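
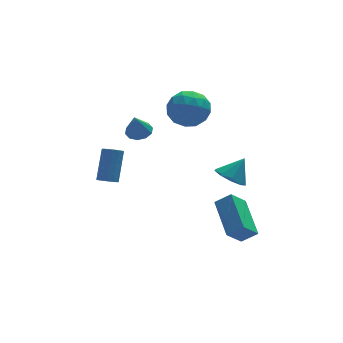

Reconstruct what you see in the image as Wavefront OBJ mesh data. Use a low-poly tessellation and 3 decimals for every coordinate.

v -1.564 2.667 -0.997
v -1.179 2.34 -0.924
v -0.632 3.286 0.43
v -1.016 3.613 0.357
v -1.081 2.542 -1.105
v -0.534 3.488 0.25
v -1.137 2.783 -1.251
v -0.589 3.729 0.104
v -1.328 2.987 -1.316
v -0.78 3.933 0.038
v -1.594 3.09 -1.28
v -1.046 4.036 0.074
v -1.85 3.059 -1.155
v -1.303 4.004 0.199
v -2.016 2.903 -0.979
v -1.468 3.848 0.375
v -2.038 2.672 -0.809
v -1.49 3.618 0.545
v -1.909 2.44 -0.699
v -1.362 3.386 0.655
v -1.671 2.28 -0.683
v -1.124 3.225 0.671
v -1.399 2.243 -0.767
v -0.852 3.188 0.587
v 2.405 -2.596 1.964
v 2.951 -3.067 1.642
v 3.115 -2.424 2.916
v 3.034 -2.556 1.488
v 2.823 -2.064 1.556
v 2.416 -1.82 1.816
v 2.004 -1.94 2.145
v 1.78 -2.367 2.389
v 1.848 -2.901 2.434
v 2.177 -3.292 2.26
v 2.613 -3.358 1.947
v 1.342 2.029 4.434
v 2.355 2.349 4.415
v 1.605 1.111 3.005
v 2.618 1.431 2.986
v 2.285 0.768 3.746
v 2.122 1.335 4.629
v 1.838 2.125 2.791
v 1.675 2.692 3.674
v 2.661 2.408 3.4
v 2.937 1.569 3.989
v 1.023 1.891 3.431
v 1.299 1.052 4.02
v 1.825 2.269 4.55
v 2.135 1.191 2.87
v 1.939 0.801 3.317
v 2.534 0.989 3.305
v 1.689 1.673 4.675
v 2.284 1.861 4.664
v 2.243 0.932 4.271
v 1.676 1.599 2.756
v 2.271 1.787 2.745
v 1.426 2.471 4.115
v 2.021 2.659 4.103
v 1.717 2.528 3.149
v 2.601 2.492 3.942
v 2.755 1.953 3.102
v 2.297 2.361 2.988
v 2.201 2.694 3.507
v 2.763 1.999 4.288
v 2.917 1.46 3.449
v 2.722 1.07 3.895
v 2.626 1.403 4.414
v 2.943 2.034 3.692
v 1.043 2 3.971
v 1.197 1.461 3.132
v 1.334 2.057 3.006
v 1.238 2.39 3.525
v 1.205 1.507 4.318
v 1.359 0.968 3.478
v 1.759 0.766 3.913
v 1.663 1.099 4.432
v 1.017 1.426 3.728
v 2.322 -2.509 -1.873
v 3.006 -2.77 -1.316
v 2.434 -0.561 -1.097
v 3.119 -0.822 -0.541
v 3.121 -2.218 -2.719
v 3.806 -2.479 -2.163
v 3.234 -0.27 -1.944
v 3.918 -0.531 -1.387
v -0.021 2.771 1.998
v 0.513 3.051 2.212
v -0.319 2.469 3.142
v 0.226 3.323 2.208
v -0.156 3.383 2.124
v -0.486 3.21 1.992
v -0.638 2.869 1.863
v -0.555 2.49 1.785
v -0.267 2.219 1.788
v 0.115 2.158 1.872
v 0.445 2.332 2.004
v 0.597 2.673 2.134
f 2 1 5
f 2 5 3
f 3 5 6
f 3 6 4
f 5 1 7
f 5 7 6
f 6 7 8
f 6 8 4
f 7 1 9
f 7 9 8
f 8 9 10
f 8 10 4
f 9 1 11
f 9 11 10
f 10 11 12
f 10 12 4
f 11 1 13
f 11 13 12
f 12 13 14
f 12 14 4
f 13 1 15
f 13 15 14
f 14 15 16
f 14 16 4
f 15 1 17
f 15 17 16
f 16 17 18
f 16 18 4
f 17 1 19
f 17 19 18
f 18 19 20
f 18 20 4
f 19 1 21
f 19 21 20
f 20 21 22
f 20 22 4
f 21 1 23
f 21 23 22
f 22 23 24
f 22 24 4
f 23 1 2
f 23 2 24
f 24 2 3
f 24 3 4
f 26 25 28
f 26 28 27
f 28 25 29
f 28 29 27
f 29 25 30
f 29 30 27
f 30 25 31
f 30 31 27
f 31 25 32
f 31 32 27
f 32 25 33
f 32 33 27
f 33 25 34
f 33 34 27
f 34 25 35
f 34 35 27
f 35 25 26
f 35 26 27
f 36 73 52
f 73 47 76
f 52 76 41
f 73 76 52
f 36 52 48
f 52 41 53
f 48 53 37
f 52 53 48
f 36 48 57
f 48 37 58
f 57 58 43
f 48 58 57
f 36 57 69
f 57 43 72
f 69 72 46
f 57 72 69
f 36 69 73
f 69 46 77
f 73 77 47
f 69 77 73
f 37 53 64
f 53 41 67
f 64 67 45
f 53 67 64
f 41 76 54
f 76 47 75
f 54 75 40
f 76 75 54
f 47 77 74
f 77 46 70
f 74 70 38
f 77 70 74
f 46 72 71
f 72 43 59
f 71 59 42
f 72 59 71
f 43 58 63
f 58 37 60
f 63 60 44
f 58 60 63
f 39 65 51
f 65 45 66
f 51 66 40
f 65 66 51
f 39 51 49
f 51 40 50
f 49 50 38
f 51 50 49
f 39 49 56
f 49 38 55
f 56 55 42
f 49 55 56
f 39 56 61
f 56 42 62
f 61 62 44
f 56 62 61
f 39 61 65
f 61 44 68
f 65 68 45
f 61 68 65
f 40 66 54
f 66 45 67
f 54 67 41
f 66 67 54
f 38 50 74
f 50 40 75
f 74 75 47
f 50 75 74
f 42 55 71
f 55 38 70
f 71 70 46
f 55 70 71
f 44 62 63
f 62 42 59
f 63 59 43
f 62 59 63
f 45 68 64
f 68 44 60
f 64 60 37
f 68 60 64
f 79 81 78
f 82 79 78
f 78 81 80
f 80 82 78
f 79 85 81
f 83 79 82
f 83 85 79
f 81 85 80
f 84 82 80
f 80 85 84
f 84 83 82
f 85 83 84
f 87 86 89
f 87 89 88
f 89 86 90
f 89 90 88
f 90 86 91
f 90 91 88
f 91 86 92
f 91 92 88
f 92 86 93
f 92 93 88
f 93 86 94
f 93 94 88
f 94 86 95
f 94 95 88
f 95 86 96
f 95 96 88
f 96 86 97
f 96 97 88
f 97 86 87
f 97 87 88



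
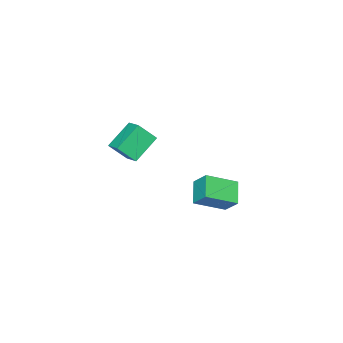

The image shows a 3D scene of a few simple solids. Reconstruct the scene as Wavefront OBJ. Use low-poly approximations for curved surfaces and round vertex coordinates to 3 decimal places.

v -0.752 3.533 0.613
v 0.551 2.506 1.431
v -0.666 4.331 1.478
v 0.637 3.304 2.296
v 0.243 4.216 -0.116
v 1.546 3.189 0.702
v 0.329 5.014 0.749
v 1.632 3.987 1.567
v -0.802 -2.687 0.261
v -2.283 -2.456 1.311
v -0.372 -1.757 0.662
v -1.853 -1.526 1.713
v -0.187 -3.414 1.287
v -1.668 -3.183 2.338
v 0.243 -2.484 1.689
v -1.238 -2.253 2.739
f 2 4 1
f 5 2 1
f 1 4 3
f 3 5 1
f 2 8 4
f 6 2 5
f 6 8 2
f 4 8 3
f 7 5 3
f 3 8 7
f 7 6 5
f 8 6 7
f 10 12 9
f 13 10 9
f 9 12 11
f 11 13 9
f 10 16 12
f 14 10 13
f 14 16 10
f 12 16 11
f 15 13 11
f 11 16 15
f 15 14 13
f 16 14 15



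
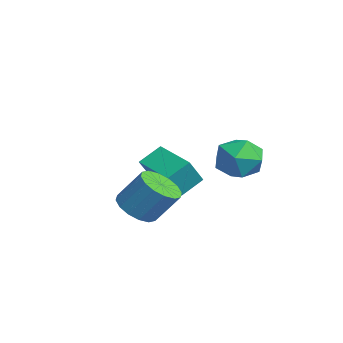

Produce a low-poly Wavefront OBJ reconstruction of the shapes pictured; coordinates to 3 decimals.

v -0.344 0.032 -2.29
v 0.374 -0.42 -2.241
v 0.782 0.356 -1.061
v 0.064 0.808 -1.11
v 0.472 -0.078 -2.5
v 0.88 0.698 -1.32
v 0.352 0.293 -2.702
v 0.76 1.069 -1.523
v 0.045 0.594 -2.795
v 0.453 1.371 -1.615
v -0.366 0.745 -2.752
v 0.042 1.521 -1.572
v -0.771 0.705 -2.585
v -0.363 1.481 -1.405
v -1.062 0.484 -2.339
v -0.654 1.26 -1.159
v -1.16 0.142 -2.08
v -0.752 0.918 -0.9
v -1.04 -0.229 -1.877
v -0.632 0.547 -0.698
v -0.733 -0.531 -1.785
v -0.325 0.246 -0.605
v -0.322 -0.681 -1.828
v 0.086 0.095 -0.648
v 0.083 -0.641 -1.995
v 0.491 0.135 -0.815
v -0.229 4.447 0.083
v 0.706 4.136 -0.081
v -0.786 2.984 -0.319
v 0.149 2.673 -0.483
v -0.155 2.874 0.447
v 0.19 3.778 0.696
v -0.27 3.342 -1.096
v 0.075 4.246 -0.847
v 0.681 3.453 -0.809
v 0.752 3.164 0.144
v -0.832 3.956 -0.544
v -0.761 3.667 0.409
v -4.725 1.728 -2.75
v -4.967 2.597 -2.138
v -3.126 2.376 -3.04
v -3.367 3.245 -2.429
v -4.273 1.095 -1.671
v -4.514 1.964 -1.06
v -2.673 1.743 -1.962
v -2.915 2.612 -1.35
f 2 1 5
f 2 5 3
f 3 5 6
f 3 6 4
f 5 1 7
f 5 7 6
f 6 7 8
f 6 8 4
f 7 1 9
f 7 9 8
f 8 9 10
f 8 10 4
f 9 1 11
f 9 11 10
f 10 11 12
f 10 12 4
f 11 1 13
f 11 13 12
f 12 13 14
f 12 14 4
f 13 1 15
f 13 15 14
f 14 15 16
f 14 16 4
f 15 1 17
f 15 17 16
f 16 17 18
f 16 18 4
f 17 1 19
f 17 19 18
f 18 19 20
f 18 20 4
f 19 1 21
f 19 21 20
f 20 21 22
f 20 22 4
f 21 1 23
f 21 23 22
f 22 23 24
f 22 24 4
f 23 1 25
f 23 25 24
f 24 25 26
f 24 26 4
f 25 1 2
f 25 2 26
f 26 2 3
f 26 3 4
f 27 38 32
f 27 32 28
f 27 28 34
f 27 34 37
f 27 37 38
f 28 32 36
f 32 38 31
f 38 37 29
f 37 34 33
f 34 28 35
f 30 36 31
f 30 31 29
f 30 29 33
f 30 33 35
f 30 35 36
f 31 36 32
f 29 31 38
f 33 29 37
f 35 33 34
f 36 35 28
f 40 42 39
f 43 40 39
f 39 42 41
f 41 43 39
f 40 46 42
f 44 40 43
f 44 46 40
f 42 46 41
f 45 43 41
f 41 46 45
f 45 44 43
f 46 44 45



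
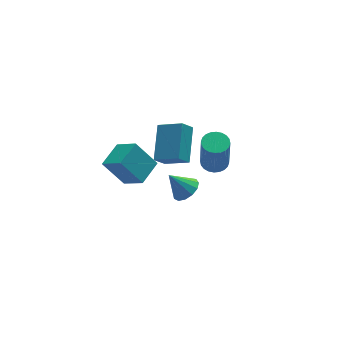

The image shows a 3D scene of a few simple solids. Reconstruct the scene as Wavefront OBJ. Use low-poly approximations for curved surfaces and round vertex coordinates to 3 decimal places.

v 0.82 1.859 -1.542
v -0.103 2.55 -0.108
v 0.225 2.982 -2.465
v -0.698 3.672 -1.031
v 2.018 2.768 -1.209
v 1.095 3.458 0.225
v 1.423 3.89 -2.132
v 0.5 4.581 -0.698
v 4.065 0.142 0.652
v 4.792 0.087 0.693
v 4.642 -0.317 2.809
v 3.915 -0.262 2.768
v 4.754 0.365 0.743
v 4.604 -0.04 2.86
v 4.612 0.608 0.779
v 4.462 0.204 2.896
v 4.386 0.781 0.797
v 4.236 0.377 2.913
v 4.111 0.857 0.792
v 3.962 0.453 2.908
v 3.83 0.824 0.765
v 3.68 0.42 2.882
v 3.584 0.687 0.722
v 3.434 0.283 2.838
v 3.411 0.467 0.667
v 3.262 0.063 2.784
v 3.338 0.197 0.611
v 3.188 -0.207 2.727
v 3.376 -0.08 0.56
v 3.226 -0.485 2.677
v 3.518 -0.324 0.524
v 3.368 -0.728 2.641
v 3.744 -0.497 0.507
v 3.594 -0.901 2.623
v 4.018 -0.573 0.512
v 3.869 -0.977 2.628
v 4.3 -0.54 0.538
v 4.15 -0.944 2.655
v 4.546 -0.403 0.582
v 4.396 -0.807 2.698
v 4.718 -0.183 0.636
v 4.569 -0.587 2.753
v 1.082 -3.125 2.846
v 1.559 -2.528 2.938
v 0.358 -2.715 3.934
v 1.242 -2.392 2.675
v 0.874 -2.488 2.467
v 0.572 -2.787 2.379
v 0.431 -3.193 2.439
v 0.498 -3.577 2.628
v 0.749 -3.819 2.886
v 1.107 -3.84 3.132
v 1.456 -3.634 3.286
v 1.686 -3.267 3.301
v 1.725 -2.855 3.171
v 0.676 -0.051 2.42
v 1.545 1.534 3.469
v 1.309 0.072 1.709
v 2.178 1.657 2.758
v 1.602 -0.997 3.082
v 2.471 0.588 4.131
v 2.235 -0.874 2.371
v 3.104 0.711 3.42
f 2 4 1
f 5 2 1
f 1 4 3
f 3 5 1
f 2 8 4
f 6 2 5
f 6 8 2
f 4 8 3
f 7 5 3
f 3 8 7
f 7 6 5
f 8 6 7
f 10 9 13
f 10 13 11
f 11 13 14
f 11 14 12
f 13 9 15
f 13 15 14
f 14 15 16
f 14 16 12
f 15 9 17
f 15 17 16
f 16 17 18
f 16 18 12
f 17 9 19
f 17 19 18
f 18 19 20
f 18 20 12
f 19 9 21
f 19 21 20
f 20 21 22
f 20 22 12
f 21 9 23
f 21 23 22
f 22 23 24
f 22 24 12
f 23 9 25
f 23 25 24
f 24 25 26
f 24 26 12
f 25 9 27
f 25 27 26
f 26 27 28
f 26 28 12
f 27 9 29
f 27 29 28
f 28 29 30
f 28 30 12
f 29 9 31
f 29 31 30
f 30 31 32
f 30 32 12
f 31 9 33
f 31 33 32
f 32 33 34
f 32 34 12
f 33 9 35
f 33 35 34
f 34 35 36
f 34 36 12
f 35 9 37
f 35 37 36
f 36 37 38
f 36 38 12
f 37 9 39
f 37 39 38
f 38 39 40
f 38 40 12
f 39 9 41
f 39 41 40
f 40 41 42
f 40 42 12
f 41 9 10
f 41 10 42
f 42 10 11
f 42 11 12
f 44 43 46
f 44 46 45
f 46 43 47
f 46 47 45
f 47 43 48
f 47 48 45
f 48 43 49
f 48 49 45
f 49 43 50
f 49 50 45
f 50 43 51
f 50 51 45
f 51 43 52
f 51 52 45
f 52 43 53
f 52 53 45
f 53 43 54
f 53 54 45
f 54 43 55
f 54 55 45
f 55 43 44
f 55 44 45
f 57 59 56
f 60 57 56
f 56 59 58
f 58 60 56
f 57 63 59
f 61 57 60
f 61 63 57
f 59 63 58
f 62 60 58
f 58 63 62
f 62 61 60
f 63 61 62



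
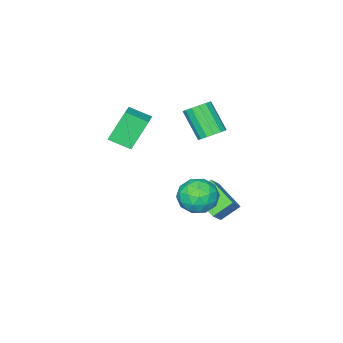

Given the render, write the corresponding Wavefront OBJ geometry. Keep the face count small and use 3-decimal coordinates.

v 2.942 -2.867 2.277
v 2.015 -2.622 3.894
v 2.344 -1.873 1.784
v 1.417 -1.628 3.401
v 3.883 -2.092 2.699
v 2.956 -1.847 4.316
v 3.285 -1.098 2.206
v 2.358 -0.853 3.823
v -1.715 -0.131 -2.305
v -0.82 0.198 -1.378
v -1.552 1.53 -3.054
v -0.657 1.86 -2.127
v -0.783 -0.56 -3.053
v 0.112 -0.23 -2.126
v -0.62 1.102 -3.802
v 0.275 1.431 -2.875
v 0.594 2 -0.557
v 1.202 2.193 -1.458
v 1.018 0.267 -0.642
v 1.626 0.46 -1.543
v 1.956 0.844 -0.562
v 1.694 1.915 -0.51
v 0.526 0.545 -1.59
v 0.264 1.616 -1.538
v 1.16 1.293 -2.097
v 2.044 1.479 -1.461
v 0.176 0.981 -0.639
v 1.06 1.167 -0.003
v 0.861 2.249 -1
v 1.359 0.211 -1.1
v 1.553 0.437 -0.523
v 1.911 0.551 -1.053
v 1.15 2.086 -0.443
v 1.507 2.199 -0.972
v 1.95 1.406 -0.446
v 0.713 0.261 -1.128
v 1.07 0.374 -1.657
v 0.309 1.909 -1.047
v 0.667 2.023 -1.577
v 0.27 1.054 -1.654
v 1.193 1.833 -1.905
v 1.443 0.814 -1.955
v 0.796 0.864 -1.983
v 0.642 1.494 -1.952
v 1.713 1.942 -1.532
v 1.962 0.923 -1.581
v 2.156 1.149 -1.005
v 2.002 1.779 -0.974
v 1.688 1.413 -1.907
v 0.258 1.537 -0.519
v 0.507 0.518 -0.568
v 0.218 0.681 -1.126
v 0.064 1.311 -1.095
v 0.777 1.646 -0.145
v 1.027 0.627 -0.195
v 1.578 0.966 -0.148
v 1.424 1.596 -0.117
v 0.532 1.047 -0.193
v -0.348 0.718 2.4
v 0.013 1.205 2.842
v -0.112 0.009 4.262
v -0.472 -0.478 3.82
v -0.363 1.292 2.883
v -0.488 0.096 4.302
v -0.735 1.225 2.794
v -0.86 0.03 4.213
v -1.003 1.023 2.6
v -1.128 -0.173 4.019
v -1.096 0.739 2.352
v -1.221 -0.457 3.771
v -0.988 0.449 2.117
v -1.113 -0.747 3.537
v -0.708 0.231 1.958
v -0.833 -0.965 3.378
v -0.332 0.144 1.918
v -0.457 -1.052 3.337
v 0.04 0.21 2.007
v -0.085 -0.985 3.426
v 0.308 0.413 2.201
v 0.183 -0.783 3.62
v 0.401 0.697 2.449
v 0.276 -0.499 3.868
v 0.293 0.987 2.683
v 0.168 -0.209 4.103
f 2 4 1
f 5 2 1
f 1 4 3
f 3 5 1
f 2 8 4
f 6 2 5
f 6 8 2
f 4 8 3
f 7 5 3
f 3 8 7
f 7 6 5
f 8 6 7
f 10 12 9
f 13 10 9
f 9 12 11
f 11 13 9
f 10 16 12
f 14 10 13
f 14 16 10
f 12 16 11
f 15 13 11
f 11 16 15
f 15 14 13
f 16 14 15
f 17 54 33
f 54 28 57
f 33 57 22
f 54 57 33
f 17 33 29
f 33 22 34
f 29 34 18
f 33 34 29
f 17 29 38
f 29 18 39
f 38 39 24
f 29 39 38
f 17 38 50
f 38 24 53
f 50 53 27
f 38 53 50
f 17 50 54
f 50 27 58
f 54 58 28
f 50 58 54
f 18 34 45
f 34 22 48
f 45 48 26
f 34 48 45
f 22 57 35
f 57 28 56
f 35 56 21
f 57 56 35
f 28 58 55
f 58 27 51
f 55 51 19
f 58 51 55
f 27 53 52
f 53 24 40
f 52 40 23
f 53 40 52
f 24 39 44
f 39 18 41
f 44 41 25
f 39 41 44
f 20 46 32
f 46 26 47
f 32 47 21
f 46 47 32
f 20 32 30
f 32 21 31
f 30 31 19
f 32 31 30
f 20 30 37
f 30 19 36
f 37 36 23
f 30 36 37
f 20 37 42
f 37 23 43
f 42 43 25
f 37 43 42
f 20 42 46
f 42 25 49
f 46 49 26
f 42 49 46
f 21 47 35
f 47 26 48
f 35 48 22
f 47 48 35
f 19 31 55
f 31 21 56
f 55 56 28
f 31 56 55
f 23 36 52
f 36 19 51
f 52 51 27
f 36 51 52
f 25 43 44
f 43 23 40
f 44 40 24
f 43 40 44
f 26 49 45
f 49 25 41
f 45 41 18
f 49 41 45
f 60 59 63
f 60 63 61
f 61 63 64
f 61 64 62
f 63 59 65
f 63 65 64
f 64 65 66
f 64 66 62
f 65 59 67
f 65 67 66
f 66 67 68
f 66 68 62
f 67 59 69
f 67 69 68
f 68 69 70
f 68 70 62
f 69 59 71
f 69 71 70
f 70 71 72
f 70 72 62
f 71 59 73
f 71 73 72
f 72 73 74
f 72 74 62
f 73 59 75
f 73 75 74
f 74 75 76
f 74 76 62
f 75 59 77
f 75 77 76
f 76 77 78
f 76 78 62
f 77 59 79
f 77 79 78
f 78 79 80
f 78 80 62
f 79 59 81
f 79 81 80
f 80 81 82
f 80 82 62
f 81 59 83
f 81 83 82
f 82 83 84
f 82 84 62
f 83 59 60
f 83 60 84
f 84 60 61
f 84 61 62



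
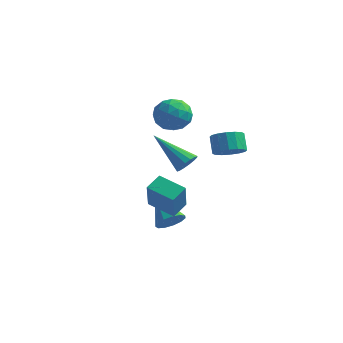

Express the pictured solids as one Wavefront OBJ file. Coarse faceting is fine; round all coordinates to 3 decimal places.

v -4.627 4.024 1.597
v -3.776 4.331 1.15
v -4.164 2.469 1.41
v -3.313 2.776 0.963
v -3.454 2.943 1.948
v -3.74 3.904 2.064
v -4.2 2.896 0.496
v -4.486 3.857 0.612
v -3.512 3.634 0.469
v -3.051 3.663 1.367
v -4.889 3.137 1.193
v -4.428 3.166 2.091
v -4.242 4.314 1.39
v -3.698 2.486 1.17
v -3.781 2.584 1.749
v -3.281 2.765 1.486
v -4.221 4.063 1.927
v -3.721 4.244 1.664
v -3.532 3.428 2.134
v -4.219 2.556 0.896
v -3.719 2.737 0.633
v -4.659 4.035 1.074
v -4.159 4.216 0.811
v -4.408 3.372 0.426
v -3.586 4.085 0.727
v -3.315 3.17 0.617
v -3.836 3.241 0.343
v -4.004 3.806 0.411
v -3.315 4.102 1.255
v -3.044 3.188 1.145
v -3.127 3.286 1.724
v -3.295 3.851 1.792
v -3.16 3.692 0.855
v -4.896 3.612 1.415
v -4.625 2.698 1.305
v -4.645 2.949 0.768
v -4.813 3.514 0.836
v -4.625 3.63 1.943
v -4.354 2.715 1.833
v -3.936 2.994 2.149
v -4.104 3.559 2.217
v -4.78 3.108 1.705
v -1.938 -0.603 -3.404
v -1.39 -0.244 -3.039
v -3.202 0.223 -2.316
v -1.503 0.006 -3.36
v -1.754 0.063 -3.695
v -2.064 -0.092 -3.938
v -2.334 -0.408 -4.011
v -2.478 -0.787 -3.891
v -2.451 -1.107 -3.616
v -2.262 -1.267 -3.274
v -1.969 -1.217 -2.973
v -1.667 -0.971 -2.809
v -1.451 -0.609 -2.833
v -2.186 -2.265 -1.461
v -1.821 -3.03 0.058
v -2.013 -1.424 -1.079
v -1.648 -2.189 0.44
v -0.832 -2.371 -1.84
v -0.467 -3.136 -0.321
v -0.659 -1.53 -1.458
v -0.294 -2.295 0.061
v -0.162 -2.392 1.658
v 0.154 -2.053 2.054
v -1.918 -2.208 2.902
v 0.031 -1.846 1.85
v -0.144 -1.786 1.594
v -0.324 -1.888 1.355
v -0.46 -2.125 1.198
v -0.517 -2.434 1.163
v -0.478 -2.731 1.262
v -0.355 -2.938 1.466
v -0.18 -2.999 1.722
v -0.001 -2.897 1.96
v 0.136 -2.659 2.118
v 0.193 -2.351 2.152
v -0.917 3.304 -0.438
v -0.354 2.989 0.052
v -0.759 3.502 0.848
v -1.323 3.816 0.358
v -0.186 3.346 -0.092
v -0.591 3.858 0.704
v -0.214 3.691 -0.329
v -0.62 4.203 0.467
v -0.431 3.932 -0.595
v -0.836 4.445 0.202
v -0.778 4.005 -0.818
v -1.183 4.518 -0.022
v -1.162 3.89 -0.94
v -1.568 4.403 -0.144
v -1.481 3.618 -0.928
v -1.886 4.131 -0.132
v -1.649 3.262 -0.784
v -2.054 3.774 0.012
v -1.62 2.917 -0.547
v -2.026 3.429 0.249
v -1.404 2.675 -0.282
v -1.809 3.188 0.515
v -1.057 2.602 -0.058
v -1.462 3.115 0.738
v -0.672 2.717 0.064
v -1.078 3.23 0.86
f 1 38 17
f 38 12 41
f 17 41 6
f 38 41 17
f 1 17 13
f 17 6 18
f 13 18 2
f 17 18 13
f 1 13 22
f 13 2 23
f 22 23 8
f 13 23 22
f 1 22 34
f 22 8 37
f 34 37 11
f 22 37 34
f 1 34 38
f 34 11 42
f 38 42 12
f 34 42 38
f 2 18 29
f 18 6 32
f 29 32 10
f 18 32 29
f 6 41 19
f 41 12 40
f 19 40 5
f 41 40 19
f 12 42 39
f 42 11 35
f 39 35 3
f 42 35 39
f 11 37 36
f 37 8 24
f 36 24 7
f 37 24 36
f 8 23 28
f 23 2 25
f 28 25 9
f 23 25 28
f 4 30 16
f 30 10 31
f 16 31 5
f 30 31 16
f 4 16 14
f 16 5 15
f 14 15 3
f 16 15 14
f 4 14 21
f 14 3 20
f 21 20 7
f 14 20 21
f 4 21 26
f 21 7 27
f 26 27 9
f 21 27 26
f 4 26 30
f 26 9 33
f 30 33 10
f 26 33 30
f 5 31 19
f 31 10 32
f 19 32 6
f 31 32 19
f 3 15 39
f 15 5 40
f 39 40 12
f 15 40 39
f 7 20 36
f 20 3 35
f 36 35 11
f 20 35 36
f 9 27 28
f 27 7 24
f 28 24 8
f 27 24 28
f 10 33 29
f 33 9 25
f 29 25 2
f 33 25 29
f 44 43 46
f 44 46 45
f 46 43 47
f 46 47 45
f 47 43 48
f 47 48 45
f 48 43 49
f 48 49 45
f 49 43 50
f 49 50 45
f 50 43 51
f 50 51 45
f 51 43 52
f 51 52 45
f 52 43 53
f 52 53 45
f 53 43 54
f 53 54 45
f 54 43 55
f 54 55 45
f 55 43 44
f 55 44 45
f 57 59 56
f 60 57 56
f 56 59 58
f 58 60 56
f 57 63 59
f 61 57 60
f 61 63 57
f 59 63 58
f 62 60 58
f 58 63 62
f 62 61 60
f 63 61 62
f 65 64 67
f 65 67 66
f 67 64 68
f 67 68 66
f 68 64 69
f 68 69 66
f 69 64 70
f 69 70 66
f 70 64 71
f 70 71 66
f 71 64 72
f 71 72 66
f 72 64 73
f 72 73 66
f 73 64 74
f 73 74 66
f 74 64 75
f 74 75 66
f 75 64 76
f 75 76 66
f 76 64 77
f 76 77 66
f 77 64 65
f 77 65 66
f 79 78 82
f 79 82 80
f 80 82 83
f 80 83 81
f 82 78 84
f 82 84 83
f 83 84 85
f 83 85 81
f 84 78 86
f 84 86 85
f 85 86 87
f 85 87 81
f 86 78 88
f 86 88 87
f 87 88 89
f 87 89 81
f 88 78 90
f 88 90 89
f 89 90 91
f 89 91 81
f 90 78 92
f 90 92 91
f 91 92 93
f 91 93 81
f 92 78 94
f 92 94 93
f 93 94 95
f 93 95 81
f 94 78 96
f 94 96 95
f 95 96 97
f 95 97 81
f 96 78 98
f 96 98 97
f 97 98 99
f 97 99 81
f 98 78 100
f 98 100 99
f 99 100 101
f 99 101 81
f 100 78 102
f 100 102 101
f 101 102 103
f 101 103 81
f 102 78 79
f 102 79 103
f 103 79 80
f 103 80 81



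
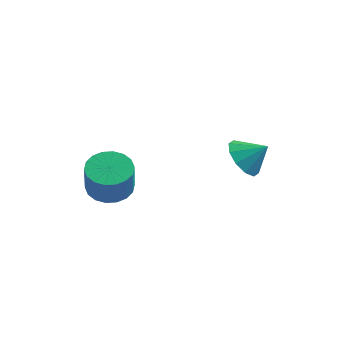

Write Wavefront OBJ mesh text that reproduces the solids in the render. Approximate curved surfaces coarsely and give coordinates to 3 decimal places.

v 1.219 3.127 -2.934
v 1.791 2.487 -3.467
v 2.181 3.313 -2.126
v 1.875 3.061 -3.699
v 1.708 3.659 -3.639
v 1.355 4.054 -3.31
v 0.949 4.095 -2.837
v 0.647 3.766 -2.401
v 0.563 3.193 -2.169
v 0.73 2.594 -2.229
v 1.083 2.199 -2.558
v 1.489 2.158 -3.031
v -3.612 0.031 -3.161
v -2.622 -0.074 -3.258
v -2.519 -0.435 -1.816
v -3.508 -0.331 -1.719
v -2.666 0.355 -3.147
v -2.563 -0.006 -1.705
v -2.897 0.72 -3.039
v -2.794 0.358 -1.597
v -3.27 0.948 -2.956
v -3.167 0.587 -1.514
v -3.71 0.994 -2.913
v -3.607 0.633 -1.471
v -4.131 0.85 -2.919
v -4.028 0.489 -1.477
v -4.449 0.543 -2.973
v -4.346 0.182 -1.531
v -4.601 0.135 -3.064
v -4.498 -0.226 -1.622
v -4.557 -0.294 -3.175
v -4.454 -0.655 -1.733
v -4.326 -0.658 -3.283
v -4.223 -1.02 -1.841
v -3.953 -0.887 -3.366
v -3.85 -1.248 -1.924
v -3.513 -0.933 -3.409
v -3.41 -1.294 -1.967
v -3.092 -0.789 -3.403
v -2.989 -1.15 -1.961
v -2.774 -0.482 -3.349
v -2.671 -0.843 -1.907
f 2 1 4
f 2 4 3
f 4 1 5
f 4 5 3
f 5 1 6
f 5 6 3
f 6 1 7
f 6 7 3
f 7 1 8
f 7 8 3
f 8 1 9
f 8 9 3
f 9 1 10
f 9 10 3
f 10 1 11
f 10 11 3
f 11 1 12
f 11 12 3
f 12 1 2
f 12 2 3
f 14 13 17
f 14 17 15
f 15 17 18
f 15 18 16
f 17 13 19
f 17 19 18
f 18 19 20
f 18 20 16
f 19 13 21
f 19 21 20
f 20 21 22
f 20 22 16
f 21 13 23
f 21 23 22
f 22 23 24
f 22 24 16
f 23 13 25
f 23 25 24
f 24 25 26
f 24 26 16
f 25 13 27
f 25 27 26
f 26 27 28
f 26 28 16
f 27 13 29
f 27 29 28
f 28 29 30
f 28 30 16
f 29 13 31
f 29 31 30
f 30 31 32
f 30 32 16
f 31 13 33
f 31 33 32
f 32 33 34
f 32 34 16
f 33 13 35
f 33 35 34
f 34 35 36
f 34 36 16
f 35 13 37
f 35 37 36
f 36 37 38
f 36 38 16
f 37 13 39
f 37 39 38
f 38 39 40
f 38 40 16
f 39 13 41
f 39 41 40
f 40 41 42
f 40 42 16
f 41 13 14
f 41 14 42
f 42 14 15
f 42 15 16



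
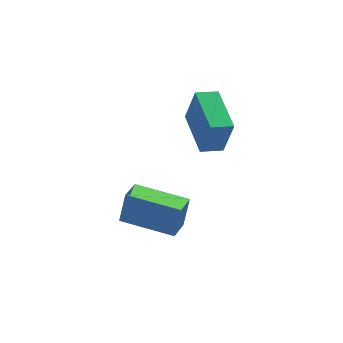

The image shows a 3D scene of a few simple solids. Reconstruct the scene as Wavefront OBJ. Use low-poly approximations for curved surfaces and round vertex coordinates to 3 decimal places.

v 0.074 -4.202 2.924
v 0.321 -4.518 4.494
v 0.535 -2.261 3.242
v 0.781 -2.577 4.812
v 0.959 -4.383 2.748
v 1.205 -4.699 4.318
v 1.419 -2.442 3.066
v 1.666 -2.758 4.636
v -2.747 -3.124 -0.878
v -2.379 -2.949 0.389
v -1.98 -2.418 -1.197
v -1.612 -2.244 0.069
v -1.308 -4.776 -1.069
v -0.94 -4.602 0.197
v -0.541 -4.071 -1.389
v -0.173 -3.896 -0.122
f 2 4 1
f 5 2 1
f 1 4 3
f 3 5 1
f 2 8 4
f 6 2 5
f 6 8 2
f 4 8 3
f 7 5 3
f 3 8 7
f 7 6 5
f 8 6 7
f 10 12 9
f 13 10 9
f 9 12 11
f 11 13 9
f 10 16 12
f 14 10 13
f 14 16 10
f 12 16 11
f 15 13 11
f 11 16 15
f 15 14 13
f 16 14 15



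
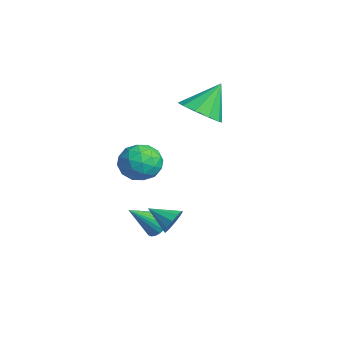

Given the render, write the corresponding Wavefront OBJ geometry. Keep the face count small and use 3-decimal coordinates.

v -0.614 -1.226 -2.336
v 0.01 -1.353 -2.465
v -0.646 -2.414 -1.324
v 0.032 -1.19 -2.273
v -0.045 -1.032 -2.09
v -0.208 -0.904 -1.944
v -0.433 -0.824 -1.858
v -0.686 -0.806 -1.845
v -0.927 -0.852 -1.906
v -1.121 -0.955 -2.033
v -1.238 -1.099 -2.206
v -1.26 -1.263 -2.398
v -1.184 -1.42 -2.582
v -1.02 -1.549 -2.727
v -0.795 -1.628 -2.813
v -0.543 -1.646 -2.827
v -0.301 -1.6 -2.765
v -0.107 -1.498 -2.638
v -0.239 -1.606 0.753
v 0.589 -1.762 1.161
v -0.929 -2.378 1.859
v -0.101 -2.534 2.267
v -0.459 -1.669 2.25
v -0.033 -1.192 1.567
v -0.307 -2.948 1.453
v 0.119 -2.471 0.77
v 0.547 -2.591 1.594
v 0.453 -1.801 2.086
v -0.793 -2.339 0.934
v -0.887 -1.549 1.426
v 0.235 -1.617 0.86
v -0.575 -2.523 2.16
v -0.786 -2.015 2.15
v -0.3 -2.107 2.39
v -0.13 -1.282 1.099
v 0.357 -1.373 1.339
v -0.259 -1.319 1.979
v -0.697 -2.767 1.681
v -0.21 -2.858 1.921
v -0.04 -2.033 0.63
v 0.446 -2.125 0.87
v -0.081 -2.821 1.041
v 0.697 -2.195 1.354
v 0.292 -2.649 2.004
v 0.171 -2.892 1.526
v 0.421 -2.612 1.124
v 0.642 -1.731 1.644
v 0.236 -2.184 2.293
v 0.026 -1.676 2.284
v 0.276 -1.396 1.882
v 0.617 -2.218 1.898
v -0.576 -1.956 0.727
v -0.982 -2.409 1.376
v -0.616 -2.744 1.138
v -0.366 -2.464 0.736
v -0.632 -1.491 1.016
v -1.037 -1.945 1.666
v -0.761 -1.528 1.896
v -0.511 -1.248 1.494
v -0.957 -1.922 1.122
v 1.286 -1.2 -1.13
v 1.574 -1.655 -1.458
v 0.594 -2 -0.63
v 1.765 -1.609 -1.122
v 1.773 -1.408 -0.789
v 1.595 -1.127 -0.586
v 1.299 -0.874 -0.592
v 0.998 -0.746 -0.803
v 0.807 -0.791 -1.139
v 0.799 -0.993 -1.472
v 0.977 -1.274 -1.674
v 1.273 -1.526 -1.669
v -3.801 1.562 1.956
v -3.034 1.086 2.452
v -4.079 2.558 3.344
v -2.788 1.585 2.143
v -2.929 2.075 1.763
v -3.403 2.37 1.456
v -4.029 2.356 1.341
v -4.568 2.039 1.461
v -4.814 1.539 1.77
v -4.673 1.049 2.15
v -4.199 0.754 2.457
v -3.573 0.768 2.572
f 2 1 4
f 2 4 3
f 4 1 5
f 4 5 3
f 5 1 6
f 5 6 3
f 6 1 7
f 6 7 3
f 7 1 8
f 7 8 3
f 8 1 9
f 8 9 3
f 9 1 10
f 9 10 3
f 10 1 11
f 10 11 3
f 11 1 12
f 11 12 3
f 12 1 13
f 12 13 3
f 13 1 14
f 13 14 3
f 14 1 15
f 14 15 3
f 15 1 16
f 15 16 3
f 16 1 17
f 16 17 3
f 17 1 18
f 17 18 3
f 18 1 2
f 18 2 3
f 19 56 35
f 56 30 59
f 35 59 24
f 56 59 35
f 19 35 31
f 35 24 36
f 31 36 20
f 35 36 31
f 19 31 40
f 31 20 41
f 40 41 26
f 31 41 40
f 19 40 52
f 40 26 55
f 52 55 29
f 40 55 52
f 19 52 56
f 52 29 60
f 56 60 30
f 52 60 56
f 20 36 47
f 36 24 50
f 47 50 28
f 36 50 47
f 24 59 37
f 59 30 58
f 37 58 23
f 59 58 37
f 30 60 57
f 60 29 53
f 57 53 21
f 60 53 57
f 29 55 54
f 55 26 42
f 54 42 25
f 55 42 54
f 26 41 46
f 41 20 43
f 46 43 27
f 41 43 46
f 22 48 34
f 48 28 49
f 34 49 23
f 48 49 34
f 22 34 32
f 34 23 33
f 32 33 21
f 34 33 32
f 22 32 39
f 32 21 38
f 39 38 25
f 32 38 39
f 22 39 44
f 39 25 45
f 44 45 27
f 39 45 44
f 22 44 48
f 44 27 51
f 48 51 28
f 44 51 48
f 23 49 37
f 49 28 50
f 37 50 24
f 49 50 37
f 21 33 57
f 33 23 58
f 57 58 30
f 33 58 57
f 25 38 54
f 38 21 53
f 54 53 29
f 38 53 54
f 27 45 46
f 45 25 42
f 46 42 26
f 45 42 46
f 28 51 47
f 51 27 43
f 47 43 20
f 51 43 47
f 62 61 64
f 62 64 63
f 64 61 65
f 64 65 63
f 65 61 66
f 65 66 63
f 66 61 67
f 66 67 63
f 67 61 68
f 67 68 63
f 68 61 69
f 68 69 63
f 69 61 70
f 69 70 63
f 70 61 71
f 70 71 63
f 71 61 72
f 71 72 63
f 72 61 62
f 72 62 63
f 74 73 76
f 74 76 75
f 76 73 77
f 76 77 75
f 77 73 78
f 77 78 75
f 78 73 79
f 78 79 75
f 79 73 80
f 79 80 75
f 80 73 81
f 80 81 75
f 81 73 82
f 81 82 75
f 82 73 83
f 82 83 75
f 83 73 84
f 83 84 75
f 84 73 74
f 84 74 75



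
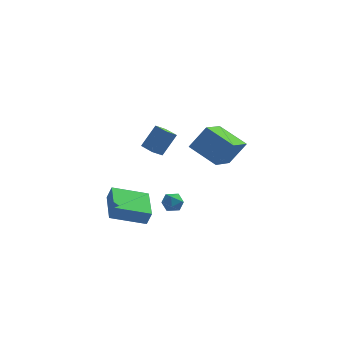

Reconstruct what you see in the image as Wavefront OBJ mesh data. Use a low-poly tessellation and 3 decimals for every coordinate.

v -0.486 1.922 -3.465
v 0.027 2.356 -3.222
v 0.173 1.004 -3.218
v 0.686 1.438 -2.975
v 0.072 1.372 -2.614
v -0.335 1.94 -2.767
v 0.535 1.42 -3.673
v 0.128 1.988 -3.826
v 0.658 2.046 -3.35
v 0.372 2.016 -2.695
v -0.172 1.344 -3.745
v -0.458 1.314 -3.09
v 2.952 3.693 -0.869
v 2.469 1.905 -0.17
v 1.308 4.485 0.02
v 0.825 2.697 0.719
v 3.875 4.003 0.561
v 3.392 2.215 1.26
v 2.231 4.795 1.45
v 1.748 3.007 2.149
v -0.097 -3.238 3.143
v 0.561 -2.668 4.413
v -0.806 -2.565 3.207
v -0.148 -1.994 4.478
v 0.348 -2.726 2.682
v 1.006 -2.155 3.953
v -0.361 -2.052 2.747
v 0.297 -1.482 4.017
v -2.218 -4.204 -1.465
v -1.925 -4.27 -0.649
v -2.789 -2.113 -1.09
v -2.496 -2.179 -0.273
v -0.344 -3.581 -2.087
v -0.051 -3.647 -1.27
v -0.915 -1.49 -1.711
v -0.622 -1.556 -0.895
f 1 12 6
f 1 6 2
f 1 2 8
f 1 8 11
f 1 11 12
f 2 6 10
f 6 12 5
f 12 11 3
f 11 8 7
f 8 2 9
f 4 10 5
f 4 5 3
f 4 3 7
f 4 7 9
f 4 9 10
f 5 10 6
f 3 5 12
f 7 3 11
f 9 7 8
f 10 9 2
f 14 16 13
f 17 14 13
f 13 16 15
f 15 17 13
f 14 20 16
f 18 14 17
f 18 20 14
f 16 20 15
f 19 17 15
f 15 20 19
f 19 18 17
f 20 18 19
f 22 24 21
f 25 22 21
f 21 24 23
f 23 25 21
f 22 28 24
f 26 22 25
f 26 28 22
f 24 28 23
f 27 25 23
f 23 28 27
f 27 26 25
f 28 26 27
f 30 32 29
f 33 30 29
f 29 32 31
f 31 33 29
f 30 36 32
f 34 30 33
f 34 36 30
f 32 36 31
f 35 33 31
f 31 36 35
f 35 34 33
f 36 34 35



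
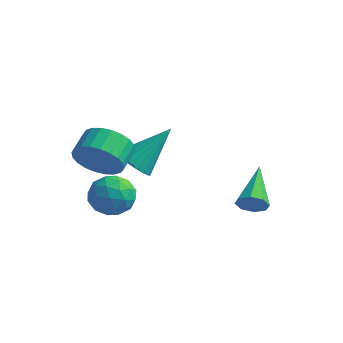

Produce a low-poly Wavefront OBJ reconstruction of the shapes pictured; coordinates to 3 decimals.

v -0.811 0.586 1.854
v -0.03 0.437 1.583
v -0.029 1.894 3.386
v -0.112 0.698 1.402
v -0.3 0.942 1.29
v -0.566 1.132 1.264
v -0.87 1.238 1.328
v -1.164 1.246 1.472
v -1.405 1.153 1.674
v -1.555 0.974 1.904
v -1.592 0.736 2.126
v -1.51 0.475 2.307
v -1.322 0.231 2.419
v -1.056 0.041 2.445
v -0.753 -0.065 2.381
v -0.458 -0.073 2.237
v -0.218 0.02 2.035
v -0.067 0.199 1.805
v -0.522 -0.468 1.32
v 0.042 -0.822 0.633
v -0.642 -1.878 1.947
v -0.078 -2.232 1.26
v 0.285 -1.644 1.922
v 0.359 -0.772 1.534
v -0.959 -1.928 1.046
v -0.885 -1.056 0.658
v -0.228 -1.724 0.464
v 0.541 -1.548 1.005
v -1.141 -1.152 1.575
v -0.372 -0.976 2.116
v -0.23 -0.521 0.921
v -0.37 -2.179 1.659
v -0.157 -1.833 2.048
v 0.175 -2.041 1.644
v -0.043 -0.492 1.451
v 0.288 -0.7 1.047
v 0.432 -1.183 1.805
v -0.888 -2 1.533
v -0.557 -2.208 1.129
v -0.775 -0.659 0.936
v -0.443 -0.867 0.532
v -1.032 -1.517 0.775
v -0.057 -1.259 0.418
v -0.127 -2.088 0.787
v -0.645 -1.91 0.661
v -0.602 -1.397 0.433
v 0.395 -1.156 0.736
v 0.325 -1.985 1.105
v 0.538 -1.639 1.494
v 0.582 -1.127 1.266
v 0.237 -1.686 0.637
v -0.925 -0.715 1.475
v -0.995 -1.544 1.844
v -1.182 -1.573 1.314
v -1.138 -1.061 1.086
v -0.473 -0.612 1.793
v -0.543 -1.441 2.162
v 0.002 -1.303 2.147
v 0.045 -0.79 1.919
v -0.837 -1.014 1.943
v -0.158 -2.303 3.617
v 0.53 -1.867 3.037
v 0.306 -0.921 3.483
v -0.382 -1.357 4.063
v 0.211 -1.837 2.813
v -0.012 -0.89 3.259
v -0.163 -1.878 2.712
v -0.387 -0.931 3.158
v -0.537 -1.983 2.749
v -0.761 -1.037 3.195
v -0.853 -2.137 2.917
v -1.077 -1.191 3.364
v -1.064 -2.317 3.193
v -1.287 -1.37 3.639
v -1.136 -2.494 3.532
v -1.36 -1.548 3.979
v -1.06 -2.643 3.885
v -1.283 -1.696 4.332
v -0.846 -2.739 4.197
v -1.07 -1.793 4.643
v -0.528 -2.77 4.421
v -0.751 -1.823 4.867
v -0.153 -2.729 4.522
v -0.377 -1.782 4.968
v 0.221 -2.623 4.485
v -0.003 -1.677 4.931
v 0.537 -2.469 4.316
v 0.313 -1.523 4.763
v 0.747 -2.29 4.041
v 0.524 -1.343 4.487
v 0.82 -2.112 3.701
v 0.596 -1.166 4.148
v 0.743 -1.964 3.348
v 0.52 -1.017 3.795
v 3.85 1.529 0.88
v 4.33 1.527 1.303
v 3.05 3.191 1.8
v 4.431 1.795 0.906
v 4.192 1.908 0.494
v 3.752 1.799 0.308
v 3.369 1.532 0.457
v 3.268 1.264 0.854
v 3.507 1.151 1.267
v 3.947 1.26 1.453
f 2 1 4
f 2 4 3
f 4 1 5
f 4 5 3
f 5 1 6
f 5 6 3
f 6 1 7
f 6 7 3
f 7 1 8
f 7 8 3
f 8 1 9
f 8 9 3
f 9 1 10
f 9 10 3
f 10 1 11
f 10 11 3
f 11 1 12
f 11 12 3
f 12 1 13
f 12 13 3
f 13 1 14
f 13 14 3
f 14 1 15
f 14 15 3
f 15 1 16
f 15 16 3
f 16 1 17
f 16 17 3
f 17 1 18
f 17 18 3
f 18 1 2
f 18 2 3
f 19 56 35
f 56 30 59
f 35 59 24
f 56 59 35
f 19 35 31
f 35 24 36
f 31 36 20
f 35 36 31
f 19 31 40
f 31 20 41
f 40 41 26
f 31 41 40
f 19 40 52
f 40 26 55
f 52 55 29
f 40 55 52
f 19 52 56
f 52 29 60
f 56 60 30
f 52 60 56
f 20 36 47
f 36 24 50
f 47 50 28
f 36 50 47
f 24 59 37
f 59 30 58
f 37 58 23
f 59 58 37
f 30 60 57
f 60 29 53
f 57 53 21
f 60 53 57
f 29 55 54
f 55 26 42
f 54 42 25
f 55 42 54
f 26 41 46
f 41 20 43
f 46 43 27
f 41 43 46
f 22 48 34
f 48 28 49
f 34 49 23
f 48 49 34
f 22 34 32
f 34 23 33
f 32 33 21
f 34 33 32
f 22 32 39
f 32 21 38
f 39 38 25
f 32 38 39
f 22 39 44
f 39 25 45
f 44 45 27
f 39 45 44
f 22 44 48
f 44 27 51
f 48 51 28
f 44 51 48
f 23 49 37
f 49 28 50
f 37 50 24
f 49 50 37
f 21 33 57
f 33 23 58
f 57 58 30
f 33 58 57
f 25 38 54
f 38 21 53
f 54 53 29
f 38 53 54
f 27 45 46
f 45 25 42
f 46 42 26
f 45 42 46
f 28 51 47
f 51 27 43
f 47 43 20
f 51 43 47
f 62 61 65
f 62 65 63
f 63 65 66
f 63 66 64
f 65 61 67
f 65 67 66
f 66 67 68
f 66 68 64
f 67 61 69
f 67 69 68
f 68 69 70
f 68 70 64
f 69 61 71
f 69 71 70
f 70 71 72
f 70 72 64
f 71 61 73
f 71 73 72
f 72 73 74
f 72 74 64
f 73 61 75
f 73 75 74
f 74 75 76
f 74 76 64
f 75 61 77
f 75 77 76
f 76 77 78
f 76 78 64
f 77 61 79
f 77 79 78
f 78 79 80
f 78 80 64
f 79 61 81
f 79 81 80
f 80 81 82
f 80 82 64
f 81 61 83
f 81 83 82
f 82 83 84
f 82 84 64
f 83 61 85
f 83 85 84
f 84 85 86
f 84 86 64
f 85 61 87
f 85 87 86
f 86 87 88
f 86 88 64
f 87 61 89
f 87 89 88
f 88 89 90
f 88 90 64
f 89 61 91
f 89 91 90
f 90 91 92
f 90 92 64
f 91 61 93
f 91 93 92
f 92 93 94
f 92 94 64
f 93 61 62
f 93 62 94
f 94 62 63
f 94 63 64
f 96 95 98
f 96 98 97
f 98 95 99
f 98 99 97
f 99 95 100
f 99 100 97
f 100 95 101
f 100 101 97
f 101 95 102
f 101 102 97
f 102 95 103
f 102 103 97
f 103 95 104
f 103 104 97
f 104 95 96
f 104 96 97



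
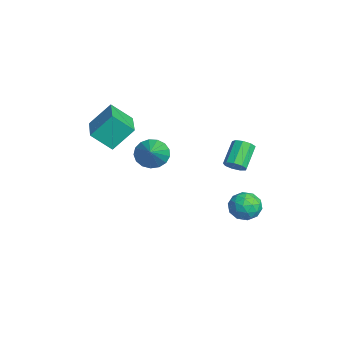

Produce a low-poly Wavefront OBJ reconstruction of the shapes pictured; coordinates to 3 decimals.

v -4.067 -4.292 2.347
v -4.137 -3.292 3.436
v -3.827 -3.343 1.492
v -3.897 -2.343 2.58
v -2.143 -4.497 2.66
v -2.213 -3.497 3.748
v -1.903 -3.548 1.804
v -1.973 -2.548 2.893
v 1.742 1.173 2.36
v 2.07 1.057 2.76
v 1.247 1.611 3.599
v 0.918 1.727 3.2
v 2.151 1.383 2.623
v 1.328 1.937 3.463
v 2.04 1.611 2.364
v 1.217 2.165 3.203
v 1.79 1.634 2.103
v 0.966 2.188 2.942
v 1.517 1.441 1.962
v 0.693 1.996 2.802
v 1.349 1.123 2.008
v 0.526 1.677 2.847
v 1.365 0.828 2.218
v 0.541 1.383 3.058
v 1.557 0.695 2.495
v 0.734 1.249 3.335
v 1.836 0.785 2.709
v 1.012 1.339 3.548
v -1.175 2.385 -2.068
v -0.941 2.778 -1.388
v -0.179 1.522 -1.912
v 0.055 1.915 -1.232
v -0.648 1.493 -1.239
v -1.263 2.026 -1.336
v 0.143 2.274 -1.964
v -0.472 2.807 -2.061
v -0.126 2.71 -1.324
v -0.615 2.227 -0.876
v -0.505 2.073 -2.424
v -0.994 1.59 -1.976
v -1.145 2.657 -1.742
v 0.025 1.643 -1.558
v -0.388 1.394 -1.562
v -0.25 1.626 -1.163
v -1.335 2.215 -1.711
v -1.197 2.447 -1.312
v -1.025 1.691 -1.224
v 0.077 1.853 -1.988
v 0.215 2.085 -1.589
v -0.87 2.674 -2.137
v -0.732 2.906 -1.738
v -0.095 2.609 -2.076
v -0.529 2.849 -1.304
v 0.057 2.341 -1.212
v 0.108 2.552 -1.643
v -0.253 2.865 -1.7
v -0.816 2.565 -1.041
v -0.231 2.057 -0.949
v -0.644 1.809 -0.953
v -1.006 2.123 -1.01
v -0.337 2.524 -1.003
v -0.889 2.243 -2.351
v -0.304 1.735 -2.259
v -0.114 2.177 -2.29
v -0.476 2.491 -2.347
v -1.177 1.959 -2.088
v -0.591 1.451 -1.996
v -0.867 1.435 -1.6
v -1.228 1.748 -1.657
v -0.783 1.776 -2.297
v -4.602 -1.368 -0.231
v -4.186 -0.774 -0.655
v -3.118 -1.692 0.771
v -4.351 -0.575 -0.347
v -4.573 -0.558 -0.012
v -4.802 -0.726 0.272
v -4.985 -1.041 0.441
v -5.08 -1.432 0.456
v -5.066 -1.807 0.314
v -4.946 -2.082 0.047
v -4.746 -2.194 -0.284
v -4.514 -2.116 -0.603
v -4.302 -1.867 -0.837
v -4.159 -1.504 -0.932
v -4.117 -1.109 -0.866
f 2 4 1
f 5 2 1
f 1 4 3
f 3 5 1
f 2 8 4
f 6 2 5
f 6 8 2
f 4 8 3
f 7 5 3
f 3 8 7
f 7 6 5
f 8 6 7
f 10 9 13
f 10 13 11
f 11 13 14
f 11 14 12
f 13 9 15
f 13 15 14
f 14 15 16
f 14 16 12
f 15 9 17
f 15 17 16
f 16 17 18
f 16 18 12
f 17 9 19
f 17 19 18
f 18 19 20
f 18 20 12
f 19 9 21
f 19 21 20
f 20 21 22
f 20 22 12
f 21 9 23
f 21 23 22
f 22 23 24
f 22 24 12
f 23 9 25
f 23 25 24
f 24 25 26
f 24 26 12
f 25 9 27
f 25 27 26
f 26 27 28
f 26 28 12
f 27 9 10
f 27 10 28
f 28 10 11
f 28 11 12
f 29 66 45
f 66 40 69
f 45 69 34
f 66 69 45
f 29 45 41
f 45 34 46
f 41 46 30
f 45 46 41
f 29 41 50
f 41 30 51
f 50 51 36
f 41 51 50
f 29 50 62
f 50 36 65
f 62 65 39
f 50 65 62
f 29 62 66
f 62 39 70
f 66 70 40
f 62 70 66
f 30 46 57
f 46 34 60
f 57 60 38
f 46 60 57
f 34 69 47
f 69 40 68
f 47 68 33
f 69 68 47
f 40 70 67
f 70 39 63
f 67 63 31
f 70 63 67
f 39 65 64
f 65 36 52
f 64 52 35
f 65 52 64
f 36 51 56
f 51 30 53
f 56 53 37
f 51 53 56
f 32 58 44
f 58 38 59
f 44 59 33
f 58 59 44
f 32 44 42
f 44 33 43
f 42 43 31
f 44 43 42
f 32 42 49
f 42 31 48
f 49 48 35
f 42 48 49
f 32 49 54
f 49 35 55
f 54 55 37
f 49 55 54
f 32 54 58
f 54 37 61
f 58 61 38
f 54 61 58
f 33 59 47
f 59 38 60
f 47 60 34
f 59 60 47
f 31 43 67
f 43 33 68
f 67 68 40
f 43 68 67
f 35 48 64
f 48 31 63
f 64 63 39
f 48 63 64
f 37 55 56
f 55 35 52
f 56 52 36
f 55 52 56
f 38 61 57
f 61 37 53
f 57 53 30
f 61 53 57
f 72 71 74
f 72 74 73
f 74 71 75
f 74 75 73
f 75 71 76
f 75 76 73
f 76 71 77
f 76 77 73
f 77 71 78
f 77 78 73
f 78 71 79
f 78 79 73
f 79 71 80
f 79 80 73
f 80 71 81
f 80 81 73
f 81 71 82
f 81 82 73
f 82 71 83
f 82 83 73
f 83 71 84
f 83 84 73
f 84 71 85
f 84 85 73
f 85 71 72
f 85 72 73



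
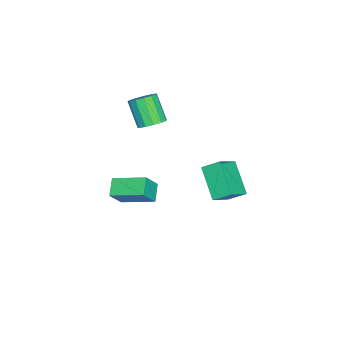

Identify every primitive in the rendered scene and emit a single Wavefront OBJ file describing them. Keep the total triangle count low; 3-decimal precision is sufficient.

v -1.237 -1.937 2.679
v -0.683 -2.346 2.725
v -1.289 -3.032 3.926
v -1.843 -2.623 3.881
v -0.607 -2.033 2.942
v -1.212 -2.719 4.144
v -0.73 -1.689 3.076
v -1.335 -2.376 4.278
v -1.015 -1.425 3.084
v -1.62 -2.111 4.286
v -1.37 -1.322 2.964
v -1.975 -2.008 4.165
v -1.683 -1.415 2.753
v -2.288 -2.101 3.954
v -1.855 -1.674 2.519
v -2.46 -2.36 3.72
v -1.83 -2.016 2.335
v -2.436 -2.702 3.537
v -1.618 -2.333 2.262
v -2.223 -3.019 3.463
v -1.284 -2.524 2.32
v -1.89 -3.21 3.522
v -0.936 -2.529 2.493
v -1.541 -3.215 3.694
v -2.875 -0.15 -1.242
v -2.982 0.7 -0.669
v -4.008 0.245 -2.039
v -4.115 1.094 -1.466
v -1.725 0.786 -2.414
v -1.832 1.635 -1.841
v -2.858 1.18 -3.211
v -2.965 2.03 -2.638
v 2.277 -2.143 -0.006
v 1.493 -2.309 0.504
v 2.262 -0.568 0.484
v 1.477 -0.734 0.993
v 2.943 -2.426 0.927
v 2.158 -2.592 1.436
v 2.927 -0.851 1.416
v 2.143 -1.017 1.926
f 2 1 5
f 2 5 3
f 3 5 6
f 3 6 4
f 5 1 7
f 5 7 6
f 6 7 8
f 6 8 4
f 7 1 9
f 7 9 8
f 8 9 10
f 8 10 4
f 9 1 11
f 9 11 10
f 10 11 12
f 10 12 4
f 11 1 13
f 11 13 12
f 12 13 14
f 12 14 4
f 13 1 15
f 13 15 14
f 14 15 16
f 14 16 4
f 15 1 17
f 15 17 16
f 16 17 18
f 16 18 4
f 17 1 19
f 17 19 18
f 18 19 20
f 18 20 4
f 19 1 21
f 19 21 20
f 20 21 22
f 20 22 4
f 21 1 23
f 21 23 22
f 22 23 24
f 22 24 4
f 23 1 2
f 23 2 24
f 24 2 3
f 24 3 4
f 26 28 25
f 29 26 25
f 25 28 27
f 27 29 25
f 26 32 28
f 30 26 29
f 30 32 26
f 28 32 27
f 31 29 27
f 27 32 31
f 31 30 29
f 32 30 31
f 34 36 33
f 37 34 33
f 33 36 35
f 35 37 33
f 34 40 36
f 38 34 37
f 38 40 34
f 36 40 35
f 39 37 35
f 35 40 39
f 39 38 37
f 40 38 39



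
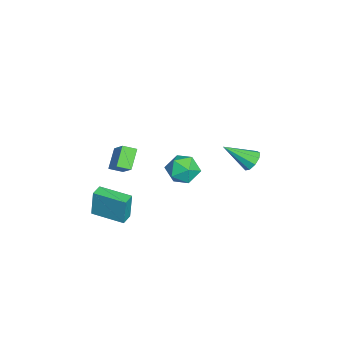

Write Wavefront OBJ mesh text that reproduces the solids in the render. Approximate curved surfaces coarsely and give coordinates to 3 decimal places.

v -4.053 -3.787 -1.739
v -2.715 -3.151 -0.425
v -4.147 -2.939 -2.054
v -2.809 -2.303 -0.74
v -2.951 -4.037 -2.74
v -1.613 -3.401 -1.426
v -3.045 -3.189 -3.055
v -1.707 -2.553 -1.741
v 3.291 1.774 2.393
v 3.974 1.129 1.876
v 2.386 0.391 2.924
v 3.069 -0.254 2.407
v 3.394 0.284 3.276
v 3.952 1.139 2.948
v 2.408 0.381 1.852
v 2.966 1.236 1.524
v 3.428 0.268 1.542
v 4.037 0.208 2.422
v 2.323 1.312 2.378
v 2.932 1.252 3.258
v 0.377 -4.315 -3.478
v 0.389 -4.183 -1.653
v 1.092 -2.389 -3.623
v 1.104 -2.257 -1.797
v 1.156 -4.603 -3.463
v 1.168 -4.471 -1.637
v 1.871 -2.677 -3.607
v 1.883 -2.545 -1.782
v 2.043 4.519 2.412
v 2.75 4.408 2.223
v 2.097 2.901 3.568
v 2.725 4.701 2.635
v 2.38 4.91 2.942
v 1.878 4.935 3.001
v 1.453 4.766 2.785
v 1.304 4.481 2.394
v 1.5 4.215 2.011
v 1.951 4.09 1.816
v 2.444 4.167 1.9
f 2 4 1
f 5 2 1
f 1 4 3
f 3 5 1
f 2 8 4
f 6 2 5
f 6 8 2
f 4 8 3
f 7 5 3
f 3 8 7
f 7 6 5
f 8 6 7
f 9 20 14
f 9 14 10
f 9 10 16
f 9 16 19
f 9 19 20
f 10 14 18
f 14 20 13
f 20 19 11
f 19 16 15
f 16 10 17
f 12 18 13
f 12 13 11
f 12 11 15
f 12 15 17
f 12 17 18
f 13 18 14
f 11 13 20
f 15 11 19
f 17 15 16
f 18 17 10
f 22 24 21
f 25 22 21
f 21 24 23
f 23 25 21
f 22 28 24
f 26 22 25
f 26 28 22
f 24 28 23
f 27 25 23
f 23 28 27
f 27 26 25
f 28 26 27
f 30 29 32
f 30 32 31
f 32 29 33
f 32 33 31
f 33 29 34
f 33 34 31
f 34 29 35
f 34 35 31
f 35 29 36
f 35 36 31
f 36 29 37
f 36 37 31
f 37 29 38
f 37 38 31
f 38 29 39
f 38 39 31
f 39 29 30
f 39 30 31



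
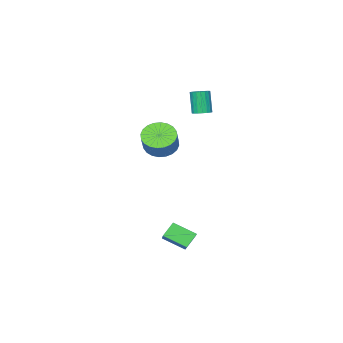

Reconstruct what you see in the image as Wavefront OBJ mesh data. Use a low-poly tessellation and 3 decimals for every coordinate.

v -3.877 -1.572 2.41
v -3.542 -1.174 2.587
v -3.767 -1.589 3.947
v -4.103 -1.988 3.77
v -3.761 -1.064 2.584
v -3.986 -1.479 3.945
v -4.002 -1.055 2.547
v -4.228 -1.47 3.907
v -4.219 -1.148 2.483
v -4.445 -1.563 3.843
v -4.369 -1.325 2.404
v -4.594 -1.74 3.764
v -4.42 -1.551 2.326
v -4.646 -1.967 3.687
v -4.365 -1.782 2.265
v -4.59 -2.197 3.625
v -4.213 -1.971 2.233
v -4.438 -2.386 3.593
v -3.994 -2.081 2.235
v -4.219 -2.496 3.596
v -3.752 -2.09 2.273
v -3.978 -2.505 3.633
v -3.535 -1.997 2.337
v -3.761 -2.412 3.697
v -3.386 -1.82 2.416
v -3.611 -2.235 3.776
v -3.334 -1.593 2.493
v -3.56 -2.009 3.854
v -3.39 -1.363 2.555
v -3.615 -1.778 3.915
v 0.843 2.314 -4.736
v 1.486 1.266 -4.11
v 0.164 2.311 -4.043
v 0.807 1.263 -3.417
v 1.893 3.577 -3.703
v 2.536 2.529 -3.077
v 1.214 3.574 -3.01
v 1.857 2.526 -2.384
v -2.843 -3.68 -0.318
v -2.069 -3.523 -0.899
v -1.383 -2.923 0.178
v -2.157 -3.08 0.758
v -2.268 -3.201 -0.951
v -1.583 -2.601 0.125
v -2.555 -2.952 -0.907
v -1.869 -2.352 0.169
v -2.886 -2.813 -0.774
v -2.2 -2.214 0.302
v -3.21 -2.807 -0.571
v -2.524 -2.207 0.505
v -3.478 -2.933 -0.33
v -2.792 -2.334 0.747
v -3.649 -3.174 -0.086
v -2.964 -2.574 0.99
v -3.698 -3.491 0.121
v -3.012 -2.891 1.198
v -3.617 -3.837 0.262
v -2.931 -3.237 1.339
v -3.417 -4.159 0.315
v -2.732 -3.559 1.391
v -3.131 -4.408 0.271
v -2.445 -3.808 1.347
v -2.8 -4.546 0.138
v -2.114 -3.947 1.214
v -2.476 -4.553 -0.065
v -1.79 -3.953 1.011
v -2.208 -4.426 -0.307
v -1.522 -3.827 0.77
v -2.036 -4.186 -0.55
v -1.351 -3.586 0.526
v -1.988 -3.869 -0.758
v -1.302 -3.269 0.319
f 2 1 5
f 2 5 3
f 3 5 6
f 3 6 4
f 5 1 7
f 5 7 6
f 6 7 8
f 6 8 4
f 7 1 9
f 7 9 8
f 8 9 10
f 8 10 4
f 9 1 11
f 9 11 10
f 10 11 12
f 10 12 4
f 11 1 13
f 11 13 12
f 12 13 14
f 12 14 4
f 13 1 15
f 13 15 14
f 14 15 16
f 14 16 4
f 15 1 17
f 15 17 16
f 16 17 18
f 16 18 4
f 17 1 19
f 17 19 18
f 18 19 20
f 18 20 4
f 19 1 21
f 19 21 20
f 20 21 22
f 20 22 4
f 21 1 23
f 21 23 22
f 22 23 24
f 22 24 4
f 23 1 25
f 23 25 24
f 24 25 26
f 24 26 4
f 25 1 27
f 25 27 26
f 26 27 28
f 26 28 4
f 27 1 29
f 27 29 28
f 28 29 30
f 28 30 4
f 29 1 2
f 29 2 30
f 30 2 3
f 30 3 4
f 32 34 31
f 35 32 31
f 31 34 33
f 33 35 31
f 32 38 34
f 36 32 35
f 36 38 32
f 34 38 33
f 37 35 33
f 33 38 37
f 37 36 35
f 38 36 37
f 40 39 43
f 40 43 41
f 41 43 44
f 41 44 42
f 43 39 45
f 43 45 44
f 44 45 46
f 44 46 42
f 45 39 47
f 45 47 46
f 46 47 48
f 46 48 42
f 47 39 49
f 47 49 48
f 48 49 50
f 48 50 42
f 49 39 51
f 49 51 50
f 50 51 52
f 50 52 42
f 51 39 53
f 51 53 52
f 52 53 54
f 52 54 42
f 53 39 55
f 53 55 54
f 54 55 56
f 54 56 42
f 55 39 57
f 55 57 56
f 56 57 58
f 56 58 42
f 57 39 59
f 57 59 58
f 58 59 60
f 58 60 42
f 59 39 61
f 59 61 60
f 60 61 62
f 60 62 42
f 61 39 63
f 61 63 62
f 62 63 64
f 62 64 42
f 63 39 65
f 63 65 64
f 64 65 66
f 64 66 42
f 65 39 67
f 65 67 66
f 66 67 68
f 66 68 42
f 67 39 69
f 67 69 68
f 68 69 70
f 68 70 42
f 69 39 71
f 69 71 70
f 70 71 72
f 70 72 42
f 71 39 40
f 71 40 72
f 72 40 41
f 72 41 42



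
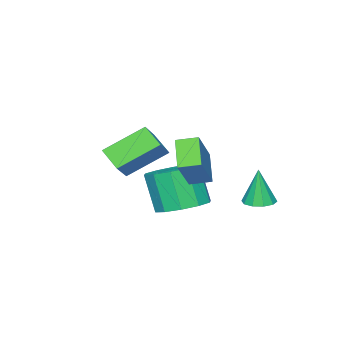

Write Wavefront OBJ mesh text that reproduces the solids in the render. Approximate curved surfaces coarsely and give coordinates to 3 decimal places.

v 0.265 -1.418 -3.134
v 1.078 -0.793 -2.767
v 0.889 -1.517 -1.118
v 0.075 -2.142 -1.486
v 0.502 -0.454 -2.684
v 0.313 -1.178 -1.036
v -0.165 -0.484 -2.774
v -0.354 -1.207 -1.125
v -0.668 -0.87 -3.001
v -0.857 -1.593 -1.352
v -0.815 -1.466 -3.279
v -1.004 -2.189 -1.63
v -0.549 -2.043 -3.502
v -0.738 -2.767 -1.853
v 0.027 -2.382 -3.584
v -0.162 -3.106 -1.936
v 0.694 -2.353 -3.495
v 0.505 -3.076 -1.846
v 1.197 -1.967 -3.268
v 1.008 -2.69 -1.619
v 1.344 -1.371 -2.99
v 1.155 -2.094 -1.341
v 0.782 -4.539 -1.389
v -0.573 -3.59 -0.338
v 0.997 -3.592 -1.967
v -0.359 -2.643 -0.916
v 1.619 -4.237 -0.584
v 0.263 -3.288 0.467
v 1.833 -3.29 -1.162
v 0.478 -2.341 -0.111
v -1.282 0.956 -2.653
v -0.876 1.473 -2.602
v -1.338 0.844 -1.067
v -1.259 1.614 -2.605
v -1.651 1.503 -2.627
v -1.902 1.183 -2.658
v -1.916 0.776 -2.687
v -1.689 0.438 -2.703
v -1.306 0.298 -2.7
v -0.914 0.409 -2.678
v -0.663 0.729 -2.647
v -0.648 1.135 -2.618
v 0.759 0.263 0.288
v 1.913 0.719 1.7
v 1.504 1.017 -0.564
v 2.657 1.474 0.848
v 1.243 -0.414 0.112
v 2.396 0.043 1.524
v 1.987 0.341 -0.74
v 3.141 0.797 0.672
f 2 1 5
f 2 5 3
f 3 5 6
f 3 6 4
f 5 1 7
f 5 7 6
f 6 7 8
f 6 8 4
f 7 1 9
f 7 9 8
f 8 9 10
f 8 10 4
f 9 1 11
f 9 11 10
f 10 11 12
f 10 12 4
f 11 1 13
f 11 13 12
f 12 13 14
f 12 14 4
f 13 1 15
f 13 15 14
f 14 15 16
f 14 16 4
f 15 1 17
f 15 17 16
f 16 17 18
f 16 18 4
f 17 1 19
f 17 19 18
f 18 19 20
f 18 20 4
f 19 1 21
f 19 21 20
f 20 21 22
f 20 22 4
f 21 1 2
f 21 2 22
f 22 2 3
f 22 3 4
f 24 26 23
f 27 24 23
f 23 26 25
f 25 27 23
f 24 30 26
f 28 24 27
f 28 30 24
f 26 30 25
f 29 27 25
f 25 30 29
f 29 28 27
f 30 28 29
f 32 31 34
f 32 34 33
f 34 31 35
f 34 35 33
f 35 31 36
f 35 36 33
f 36 31 37
f 36 37 33
f 37 31 38
f 37 38 33
f 38 31 39
f 38 39 33
f 39 31 40
f 39 40 33
f 40 31 41
f 40 41 33
f 41 31 42
f 41 42 33
f 42 31 32
f 42 32 33
f 44 46 43
f 47 44 43
f 43 46 45
f 45 47 43
f 44 50 46
f 48 44 47
f 48 50 44
f 46 50 45
f 49 47 45
f 45 50 49
f 49 48 47
f 50 48 49



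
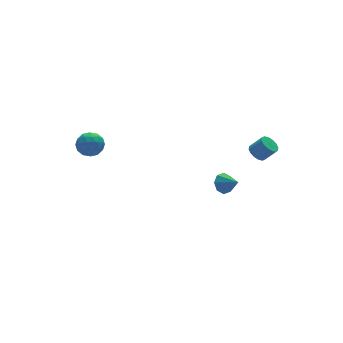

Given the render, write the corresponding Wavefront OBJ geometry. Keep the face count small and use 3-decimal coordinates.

v 2.754 -0.127 -2.395
v 3.025 -0.409 -2.988
v 3.126 -1.053 -1.785
v 3.381 -0.093 -2.726
v 3.37 0.203 -2.27
v 2.998 0.306 -1.888
v 2.483 0.155 -1.802
v 2.127 -0.161 -2.064
v 2.138 -0.457 -2.52
v 2.51 -0.559 -2.903
v 3.375 -2.543 1.563
v 3.827 -2.661 1.186
v 4.376 -3.034 1.96
v 3.925 -2.917 2.337
v 3.88 -2.372 1.287
v 4.429 -2.746 2.061
v 3.798 -2.129 1.463
v 4.347 -2.503 2.237
v 3.603 -1.998 1.665
v 4.152 -2.371 2.439
v 3.346 -2.012 1.84
v 3.896 -2.385 2.614
v 3.098 -2.169 1.941
v 3.647 -2.542 2.715
v 2.924 -2.426 1.94
v 3.473 -2.799 2.714
v 2.871 -2.714 1.839
v 3.42 -3.088 2.613
v 2.953 -2.957 1.663
v 3.502 -3.331 2.437
v 3.148 -3.089 1.461
v 3.697 -3.462 2.235
v 3.404 -3.075 1.286
v 3.954 -3.448 2.06
v 3.653 -2.918 1.185
v 4.202 -3.291 1.959
v -4.4 3.223 1.652
v -3.596 3.459 1.723
v -4.064 2.381 0.637
v -3.26 2.617 0.708
v -3.619 2.16 1.316
v -3.827 2.681 1.943
v -3.833 3.159 0.417
v -4.041 3.68 1.044
v -3.245 3.419 0.959
v -3.113 2.802 1.515
v -4.547 3.038 0.845
v -4.415 2.421 1.401
v -4.027 3.415 1.777
v -3.633 2.425 0.583
v -3.844 2.157 0.941
v -3.371 2.295 0.982
v -4.163 2.957 1.906
v -3.69 3.096 1.948
v -3.704 2.333 1.709
v -3.97 2.744 0.412
v -3.497 2.883 0.454
v -4.289 3.545 1.378
v -3.816 3.683 1.419
v -3.956 3.507 0.651
v -3.349 3.53 1.369
v -3.151 3.035 0.773
v -3.488 3.354 0.602
v -3.61 3.66 0.97
v -3.271 3.167 1.696
v -3.074 2.672 1.099
v -3.285 2.404 1.457
v -3.407 2.71 1.826
v -3.065 3.144 1.247
v -4.586 3.168 1.261
v -4.389 2.673 0.664
v -4.253 3.13 0.534
v -4.375 3.436 0.903
v -4.509 2.805 1.587
v -4.311 2.31 0.991
v -4.05 2.18 1.39
v -4.172 2.486 1.758
v -4.595 2.696 1.113
f 2 1 4
f 2 4 3
f 4 1 5
f 4 5 3
f 5 1 6
f 5 6 3
f 6 1 7
f 6 7 3
f 7 1 8
f 7 8 3
f 8 1 9
f 8 9 3
f 9 1 10
f 9 10 3
f 10 1 2
f 10 2 3
f 12 11 15
f 12 15 13
f 13 15 16
f 13 16 14
f 15 11 17
f 15 17 16
f 16 17 18
f 16 18 14
f 17 11 19
f 17 19 18
f 18 19 20
f 18 20 14
f 19 11 21
f 19 21 20
f 20 21 22
f 20 22 14
f 21 11 23
f 21 23 22
f 22 23 24
f 22 24 14
f 23 11 25
f 23 25 24
f 24 25 26
f 24 26 14
f 25 11 27
f 25 27 26
f 26 27 28
f 26 28 14
f 27 11 29
f 27 29 28
f 28 29 30
f 28 30 14
f 29 11 31
f 29 31 30
f 30 31 32
f 30 32 14
f 31 11 33
f 31 33 32
f 32 33 34
f 32 34 14
f 33 11 35
f 33 35 34
f 34 35 36
f 34 36 14
f 35 11 12
f 35 12 36
f 36 12 13
f 36 13 14
f 37 74 53
f 74 48 77
f 53 77 42
f 74 77 53
f 37 53 49
f 53 42 54
f 49 54 38
f 53 54 49
f 37 49 58
f 49 38 59
f 58 59 44
f 49 59 58
f 37 58 70
f 58 44 73
f 70 73 47
f 58 73 70
f 37 70 74
f 70 47 78
f 74 78 48
f 70 78 74
f 38 54 65
f 54 42 68
f 65 68 46
f 54 68 65
f 42 77 55
f 77 48 76
f 55 76 41
f 77 76 55
f 48 78 75
f 78 47 71
f 75 71 39
f 78 71 75
f 47 73 72
f 73 44 60
f 72 60 43
f 73 60 72
f 44 59 64
f 59 38 61
f 64 61 45
f 59 61 64
f 40 66 52
f 66 46 67
f 52 67 41
f 66 67 52
f 40 52 50
f 52 41 51
f 50 51 39
f 52 51 50
f 40 50 57
f 50 39 56
f 57 56 43
f 50 56 57
f 40 57 62
f 57 43 63
f 62 63 45
f 57 63 62
f 40 62 66
f 62 45 69
f 66 69 46
f 62 69 66
f 41 67 55
f 67 46 68
f 55 68 42
f 67 68 55
f 39 51 75
f 51 41 76
f 75 76 48
f 51 76 75
f 43 56 72
f 56 39 71
f 72 71 47
f 56 71 72
f 45 63 64
f 63 43 60
f 64 60 44
f 63 60 64
f 46 69 65
f 69 45 61
f 65 61 38
f 69 61 65



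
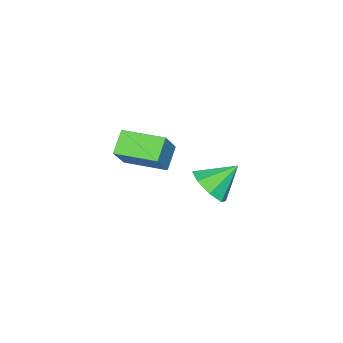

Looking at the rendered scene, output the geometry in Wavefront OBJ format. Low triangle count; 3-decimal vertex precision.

v -2.315 -0.488 -4.161
v -1.637 -0.562 -3.376
v -3.405 0.168 -3.159
v -1.578 0.129 -3.765
v -1.951 0.46 -4.386
v -2.537 0.234 -4.876
v -2.993 -0.414 -4.947
v -3.052 -1.106 -4.558
v -2.679 -1.436 -3.936
v -2.093 -1.211 -3.447
v 1.895 -1.415 -0.214
v 1.002 -1.759 0.443
v 1.302 0.334 -0.104
v 0.41 -0.009 0.553
v 2.73 -1.211 1.027
v 1.838 -1.554 1.684
v 2.138 0.539 1.137
v 1.245 0.195 1.794
f 2 1 4
f 2 4 3
f 4 1 5
f 4 5 3
f 5 1 6
f 5 6 3
f 6 1 7
f 6 7 3
f 7 1 8
f 7 8 3
f 8 1 9
f 8 9 3
f 9 1 10
f 9 10 3
f 10 1 2
f 10 2 3
f 12 14 11
f 15 12 11
f 11 14 13
f 13 15 11
f 12 18 14
f 16 12 15
f 16 18 12
f 14 18 13
f 17 15 13
f 13 18 17
f 17 16 15
f 18 16 17



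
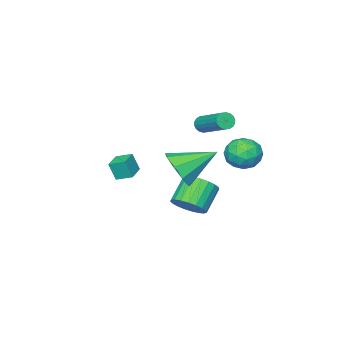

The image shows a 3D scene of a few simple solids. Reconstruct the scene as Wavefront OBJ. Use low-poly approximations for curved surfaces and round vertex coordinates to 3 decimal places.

v 2.567 1.715 1.853
v 3.324 2.203 2.468
v 1.113 2.745 2.827
v 3.197 2.605 1.853
v 2.775 2.591 1.238
v 2.256 2.167 0.911
v 1.882 1.532 1.025
v 1.829 0.983 1.526
v 2.121 0.776 2.18
v 2.621 1.009 2.681
v 3.097 1.572 2.795
v -1.815 -0.836 2.469
v -1.427 -1.049 2.702
v -0.997 0.743 3.623
v -1.385 0.956 3.391
v -1.337 -0.973 2.513
v -0.906 0.818 3.435
v -1.341 -0.871 2.316
v -0.91 0.921 3.237
v -1.439 -0.761 2.149
v -1.008 1.03 3.07
v -1.612 -0.667 2.045
v -1.181 1.125 2.967
v -1.825 -0.605 2.026
v -1.394 1.186 2.947
v -2.036 -0.59 2.094
v -1.605 1.202 3.015
v -2.203 -0.623 2.237
v -1.773 1.169 3.158
v -2.294 -0.698 2.425
v -1.863 1.093 3.347
v -2.29 -0.801 2.623
v -1.859 0.991 3.544
v -2.192 -0.91 2.79
v -1.761 0.881 3.711
v -2.019 -1.005 2.893
v -1.588 0.787 3.815
v -1.806 -1.066 2.913
v -1.375 0.725 3.834
v -1.595 -1.082 2.845
v -1.164 0.71 3.766
v 0.436 -3.892 -0.883
v 0.637 -4.176 0.087
v 0.082 -3.142 -0.59
v 0.282 -3.426 0.38
v 1.358 -3.434 -0.94
v 1.558 -3.718 0.03
v 1.003 -2.684 -0.647
v 1.204 -2.968 0.323
v 0.166 0.098 -1.91
v 0.781 0.216 -1.251
v -0.31 -0.021 -0.19
v -0.926 -0.138 -0.85
v 0.654 0.569 -1.303
v -0.437 0.332 -0.242
v 0.442 0.84 -1.46
v -0.649 0.603 -0.4
v 0.182 0.983 -1.696
v -0.909 0.746 -0.635
v -0.08 0.973 -1.968
v -1.172 0.736 -0.907
v -0.3 0.812 -2.23
v -1.392 0.575 -1.17
v -0.44 0.527 -2.437
v -1.531 0.29 -1.377
v -0.475 0.169 -2.553
v -1.566 -0.068 -1.493
v -0.399 -0.202 -2.558
v -1.49 -0.439 -1.497
v -0.225 -0.521 -2.451
v -1.316 -0.758 -1.39
v 0.016 -0.732 -2.25
v -1.075 -0.969 -1.189
v 0.283 -0.8 -1.99
v -0.808 -1.037 -0.93
v 0.53 -0.713 -1.717
v -0.562 -0.95 -0.657
v 0.713 -0.485 -1.477
v -0.378 -0.722 -0.417
v 0.802 -0.157 -1.312
v -0.289 -0.393 -0.252
v -1.597 2.749 1.688
v -1.153 3.384 2.232
v -0.407 1.796 1.828
v 0.037 2.431 2.372
v -0.733 1.986 2.696
v -1.469 2.576 2.609
v -0.091 2.604 1.451
v -0.827 3.194 1.364
v -0.222 3.294 2.085
v -0.619 2.912 2.855
v -0.941 2.268 1.205
v -1.338 1.886 1.975
v -1.48 3.15 1.948
v -0.08 2.03 2.112
v -0.533 1.769 2.303
v -0.272 2.142 2.622
v -1.665 2.675 2.17
v -1.404 3.048 2.489
v -1.157 2.227 2.762
v -0.156 2.132 1.571
v 0.105 2.505 1.89
v -1.288 3.038 1.438
v -1.027 3.411 1.757
v -0.403 2.953 1.298
v -0.671 3.471 2.181
v 0.028 2.91 2.263
v -0.048 3.012 1.722
v -0.48 3.359 1.671
v -0.904 3.246 2.633
v -0.205 2.686 2.716
v -0.658 2.425 2.906
v -1.09 2.771 2.855
v -0.358 3.193 2.547
v -1.355 2.494 1.344
v -0.656 1.934 1.427
v -0.47 2.409 1.205
v -0.902 2.755 1.154
v -1.588 2.27 1.797
v -0.889 1.709 1.879
v -1.08 1.821 2.389
v -1.512 2.168 2.338
v -1.202 1.987 1.513
f 2 1 4
f 2 4 3
f 4 1 5
f 4 5 3
f 5 1 6
f 5 6 3
f 6 1 7
f 6 7 3
f 7 1 8
f 7 8 3
f 8 1 9
f 8 9 3
f 9 1 10
f 9 10 3
f 10 1 11
f 10 11 3
f 11 1 2
f 11 2 3
f 13 12 16
f 13 16 14
f 14 16 17
f 14 17 15
f 16 12 18
f 16 18 17
f 17 18 19
f 17 19 15
f 18 12 20
f 18 20 19
f 19 20 21
f 19 21 15
f 20 12 22
f 20 22 21
f 21 22 23
f 21 23 15
f 22 12 24
f 22 24 23
f 23 24 25
f 23 25 15
f 24 12 26
f 24 26 25
f 25 26 27
f 25 27 15
f 26 12 28
f 26 28 27
f 27 28 29
f 27 29 15
f 28 12 30
f 28 30 29
f 29 30 31
f 29 31 15
f 30 12 32
f 30 32 31
f 31 32 33
f 31 33 15
f 32 12 34
f 32 34 33
f 33 34 35
f 33 35 15
f 34 12 36
f 34 36 35
f 35 36 37
f 35 37 15
f 36 12 38
f 36 38 37
f 37 38 39
f 37 39 15
f 38 12 40
f 38 40 39
f 39 40 41
f 39 41 15
f 40 12 13
f 40 13 41
f 41 13 14
f 41 14 15
f 43 45 42
f 46 43 42
f 42 45 44
f 44 46 42
f 43 49 45
f 47 43 46
f 47 49 43
f 45 49 44
f 48 46 44
f 44 49 48
f 48 47 46
f 49 47 48
f 51 50 54
f 51 54 52
f 52 54 55
f 52 55 53
f 54 50 56
f 54 56 55
f 55 56 57
f 55 57 53
f 56 50 58
f 56 58 57
f 57 58 59
f 57 59 53
f 58 50 60
f 58 60 59
f 59 60 61
f 59 61 53
f 60 50 62
f 60 62 61
f 61 62 63
f 61 63 53
f 62 50 64
f 62 64 63
f 63 64 65
f 63 65 53
f 64 50 66
f 64 66 65
f 65 66 67
f 65 67 53
f 66 50 68
f 66 68 67
f 67 68 69
f 67 69 53
f 68 50 70
f 68 70 69
f 69 70 71
f 69 71 53
f 70 50 72
f 70 72 71
f 71 72 73
f 71 73 53
f 72 50 74
f 72 74 73
f 73 74 75
f 73 75 53
f 74 50 76
f 74 76 75
f 75 76 77
f 75 77 53
f 76 50 78
f 76 78 77
f 77 78 79
f 77 79 53
f 78 50 80
f 78 80 79
f 79 80 81
f 79 81 53
f 80 50 51
f 80 51 81
f 81 51 52
f 81 52 53
f 82 119 98
f 119 93 122
f 98 122 87
f 119 122 98
f 82 98 94
f 98 87 99
f 94 99 83
f 98 99 94
f 82 94 103
f 94 83 104
f 103 104 89
f 94 104 103
f 82 103 115
f 103 89 118
f 115 118 92
f 103 118 115
f 82 115 119
f 115 92 123
f 119 123 93
f 115 123 119
f 83 99 110
f 99 87 113
f 110 113 91
f 99 113 110
f 87 122 100
f 122 93 121
f 100 121 86
f 122 121 100
f 93 123 120
f 123 92 116
f 120 116 84
f 123 116 120
f 92 118 117
f 118 89 105
f 117 105 88
f 118 105 117
f 89 104 109
f 104 83 106
f 109 106 90
f 104 106 109
f 85 111 97
f 111 91 112
f 97 112 86
f 111 112 97
f 85 97 95
f 97 86 96
f 95 96 84
f 97 96 95
f 85 95 102
f 95 84 101
f 102 101 88
f 95 101 102
f 85 102 107
f 102 88 108
f 107 108 90
f 102 108 107
f 85 107 111
f 107 90 114
f 111 114 91
f 107 114 111
f 86 112 100
f 112 91 113
f 100 113 87
f 112 113 100
f 84 96 120
f 96 86 121
f 120 121 93
f 96 121 120
f 88 101 117
f 101 84 116
f 117 116 92
f 101 116 117
f 90 108 109
f 108 88 105
f 109 105 89
f 108 105 109
f 91 114 110
f 114 90 106
f 110 106 83
f 114 106 110



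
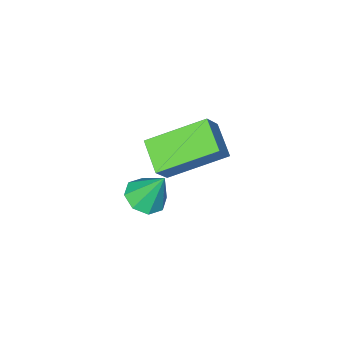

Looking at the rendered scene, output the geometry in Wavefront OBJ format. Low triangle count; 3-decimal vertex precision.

v -3.442 -2.629 0.16
v -5.081 -1.657 1.067
v -3.092 -1.564 -0.347
v -4.731 -0.593 0.561
v -2.869 -2.427 0.979
v -4.508 -1.456 1.887
v -2.519 -1.363 0.473
v -4.158 -0.391 1.38
v -3.371 -3.088 -2.934
v -2.734 -3.351 -2.664
v -3.689 -2.492 -1.606
v -2.679 -2.832 -2.883
v -3.028 -2.463 -3.132
v -3.579 -2.46 -3.266
v -4.008 -2.825 -3.204
v -4.063 -3.344 -2.985
v -3.714 -3.713 -2.736
v -3.163 -3.716 -2.603
f 2 4 1
f 5 2 1
f 1 4 3
f 3 5 1
f 2 8 4
f 6 2 5
f 6 8 2
f 4 8 3
f 7 5 3
f 3 8 7
f 7 6 5
f 8 6 7
f 10 9 12
f 10 12 11
f 12 9 13
f 12 13 11
f 13 9 14
f 13 14 11
f 14 9 15
f 14 15 11
f 15 9 16
f 15 16 11
f 16 9 17
f 16 17 11
f 17 9 18
f 17 18 11
f 18 9 10
f 18 10 11



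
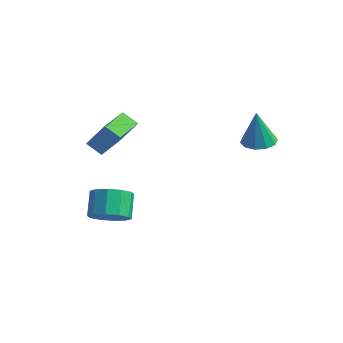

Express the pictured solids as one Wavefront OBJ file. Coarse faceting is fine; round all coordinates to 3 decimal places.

v -2.266 -1.175 0.073
v -2.932 -1.513 0.628
v -2.829 0.286 0.288
v -3.495 -0.052 0.842
v -1.185 -0.968 1.498
v -1.851 -1.306 2.052
v -1.748 0.493 1.712
v -2.414 0.155 2.267
v 2.615 3.773 1.21
v 3.091 3.108 1.068
v 2.745 3.467 3.09
v 3.398 3.516 1.114
v 3.407 4.022 1.196
v 3.113 4.433 1.283
v 2.629 4.592 1.342
v 2.139 4.438 1.351
v 1.832 4.03 1.306
v 1.823 3.524 1.224
v 2.117 3.113 1.136
v 2.602 2.954 1.077
v -1.752 -1.188 -3.716
v -1.266 -1.79 -3.083
v -1.903 -1.134 -1.97
v -2.388 -0.532 -2.604
v -0.915 -1.29 -3.177
v -1.552 -0.634 -2.065
v -0.884 -0.751 -3.478
v -1.521 -0.095 -2.365
v -1.185 -0.379 -3.869
v -1.821 0.278 -2.757
v -1.702 -0.316 -4.202
v -2.338 0.341 -3.09
v -2.237 -0.586 -4.35
v -2.874 0.07 -3.237
v -2.588 -1.086 -4.255
v -3.225 -0.43 -3.143
v -2.619 -1.625 -3.955
v -3.256 -0.969 -2.842
v -2.319 -1.998 -3.563
v -2.955 -1.341 -2.451
v -1.802 -2.061 -3.23
v -2.438 -1.404 -2.118
f 2 4 1
f 5 2 1
f 1 4 3
f 3 5 1
f 2 8 4
f 6 2 5
f 6 8 2
f 4 8 3
f 7 5 3
f 3 8 7
f 7 6 5
f 8 6 7
f 10 9 12
f 10 12 11
f 12 9 13
f 12 13 11
f 13 9 14
f 13 14 11
f 14 9 15
f 14 15 11
f 15 9 16
f 15 16 11
f 16 9 17
f 16 17 11
f 17 9 18
f 17 18 11
f 18 9 19
f 18 19 11
f 19 9 20
f 19 20 11
f 20 9 10
f 20 10 11
f 22 21 25
f 22 25 23
f 23 25 26
f 23 26 24
f 25 21 27
f 25 27 26
f 26 27 28
f 26 28 24
f 27 21 29
f 27 29 28
f 28 29 30
f 28 30 24
f 29 21 31
f 29 31 30
f 30 31 32
f 30 32 24
f 31 21 33
f 31 33 32
f 32 33 34
f 32 34 24
f 33 21 35
f 33 35 34
f 34 35 36
f 34 36 24
f 35 21 37
f 35 37 36
f 36 37 38
f 36 38 24
f 37 21 39
f 37 39 38
f 38 39 40
f 38 40 24
f 39 21 41
f 39 41 40
f 40 41 42
f 40 42 24
f 41 21 22
f 41 22 42
f 42 22 23
f 42 23 24

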